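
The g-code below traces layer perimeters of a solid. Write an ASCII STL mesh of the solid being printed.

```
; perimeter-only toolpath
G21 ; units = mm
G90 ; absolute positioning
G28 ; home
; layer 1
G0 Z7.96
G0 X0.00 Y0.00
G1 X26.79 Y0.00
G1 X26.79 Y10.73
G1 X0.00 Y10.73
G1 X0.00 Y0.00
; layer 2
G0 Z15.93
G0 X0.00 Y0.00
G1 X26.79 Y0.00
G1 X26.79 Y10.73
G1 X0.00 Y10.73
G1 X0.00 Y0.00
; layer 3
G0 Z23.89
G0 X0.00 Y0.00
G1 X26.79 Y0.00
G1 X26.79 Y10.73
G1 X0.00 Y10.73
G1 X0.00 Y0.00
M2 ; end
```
solid part
  facet normal 0.0000 0.0000 -1.0000
    outer loop
      vertex 26.79 10.73 0.00
      vertex 26.79 0.00 0.00
      vertex 0.00 0.00 0.00
    endloop
  endfacet
  facet normal 0.0000 0.0000 -1.0000
    outer loop
      vertex 0.00 10.73 0.00
      vertex 26.79 10.73 0.00
      vertex 0.00 0.00 0.00
    endloop
  endfacet
  facet normal 0.0000 0.0000 1.0000
    outer loop
      vertex 0.00 0.00 23.89
      vertex 26.79 0.00 23.89
      vertex 26.79 10.73 23.89
    endloop
  endfacet
  facet normal 0.0000 0.0000 1.0000
    outer loop
      vertex 0.00 0.00 23.89
      vertex 26.79 10.73 23.89
      vertex 0.00 10.73 23.89
    endloop
  endfacet
  facet normal 0.0000 -1.0000 0.0000
    outer loop
      vertex 0.00 0.00 0.00
      vertex 26.79 0.00 0.00
      vertex 26.79 0.00 23.89
    endloop
  endfacet
  facet normal 0.0000 -1.0000 0.0000
    outer loop
      vertex 0.00 0.00 0.00
      vertex 26.79 0.00 23.89
      vertex 0.00 0.00 23.89
    endloop
  endfacet
  facet normal 0.0000 1.0000 0.0000
    outer loop
      vertex 26.79 10.73 23.89
      vertex 26.79 10.73 0.00
      vertex 0.00 10.73 0.00
    endloop
  endfacet
  facet normal 0.0000 1.0000 0.0000
    outer loop
      vertex 0.00 10.73 23.89
      vertex 26.79 10.73 23.89
      vertex 0.00 10.73 0.00
    endloop
  endfacet
  facet normal -1.0000 0.0000 0.0000
    outer loop
      vertex 0.00 10.73 23.89
      vertex 0.00 10.73 0.00
      vertex 0.00 0.00 0.00
    endloop
  endfacet
  facet normal -1.0000 0.0000 0.0000
    outer loop
      vertex 0.00 0.00 23.89
      vertex 0.00 10.73 23.89
      vertex 0.00 0.00 0.00
    endloop
  endfacet
  facet normal 1.0000 0.0000 0.0000
    outer loop
      vertex 26.79 0.00 0.00
      vertex 26.79 10.73 0.00
      vertex 26.79 10.73 23.89
    endloop
  endfacet
  facet normal 1.0000 0.0000 0.0000
    outer loop
      vertex 26.79 0.00 0.00
      vertex 26.79 10.73 23.89
      vertex 26.79 0.00 23.89
    endloop
  endfacet
endsolid part

The G0 Z moves step by Δz≈7.96 mm. Every layer's G1 loop is the same polygon, so the solid is a straight extrusion of it from z=0 to z≈23.9. Closing with flat bottom and top caps and triangulating gives 12 facets — a rectangular box, roughly 26.8 × 10.7 mm footprint and 23.9 mm tall.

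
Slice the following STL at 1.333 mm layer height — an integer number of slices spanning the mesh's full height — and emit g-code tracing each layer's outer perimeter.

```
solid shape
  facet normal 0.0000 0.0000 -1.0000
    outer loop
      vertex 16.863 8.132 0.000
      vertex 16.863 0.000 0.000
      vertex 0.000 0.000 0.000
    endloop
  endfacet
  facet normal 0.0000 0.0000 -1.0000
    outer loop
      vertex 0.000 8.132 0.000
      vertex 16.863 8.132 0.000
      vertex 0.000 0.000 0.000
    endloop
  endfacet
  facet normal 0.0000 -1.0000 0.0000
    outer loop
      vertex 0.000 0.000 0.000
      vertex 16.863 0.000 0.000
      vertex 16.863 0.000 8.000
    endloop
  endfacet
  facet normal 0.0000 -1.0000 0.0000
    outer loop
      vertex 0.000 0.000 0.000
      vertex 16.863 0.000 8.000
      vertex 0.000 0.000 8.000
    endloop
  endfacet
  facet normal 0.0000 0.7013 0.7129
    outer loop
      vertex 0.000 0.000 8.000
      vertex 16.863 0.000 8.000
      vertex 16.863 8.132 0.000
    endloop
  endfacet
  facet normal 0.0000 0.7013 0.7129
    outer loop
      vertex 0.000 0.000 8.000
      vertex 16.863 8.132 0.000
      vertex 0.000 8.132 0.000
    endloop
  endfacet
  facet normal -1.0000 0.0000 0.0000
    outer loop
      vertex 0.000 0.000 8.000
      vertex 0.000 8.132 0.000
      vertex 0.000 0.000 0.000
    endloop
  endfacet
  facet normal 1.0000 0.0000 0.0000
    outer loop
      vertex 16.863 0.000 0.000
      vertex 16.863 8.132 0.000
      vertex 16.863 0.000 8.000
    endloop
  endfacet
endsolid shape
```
; perimeter-only toolpath
G21 ; units = mm
G90 ; absolute positioning
G28 ; home
; layer 1
G0 Z1.333
G0 X0.000 Y0.000
G1 X16.863 Y0.000
G1 X16.863 Y6.777
G1 X0.000 Y6.777
G1 X0.000 Y0.000
; layer 2
G0 Z2.667
G0 X0.000 Y0.000
G1 X16.863 Y0.000
G1 X16.863 Y5.421
G1 X0.000 Y5.421
G1 X0.000 Y0.000
; layer 3
G0 Z4.000
G0 X0.000 Y0.000
G1 X16.863 Y0.000
G1 X16.863 Y4.066
G1 X0.000 Y4.066
G1 X0.000 Y0.000
; layer 4
G0 Z5.333
G0 X0.000 Y0.000
G1 X16.863 Y0.000
G1 X16.863 Y2.711
G1 X0.000 Y2.711
G1 X0.000 Y0.000
; layer 5
G0 Z6.667
G0 X0.000 Y0.000
G1 X16.863 Y0.000
G1 X16.863 Y1.355
G1 X0.000 Y1.355
G1 X0.000 Y0.000
M2 ; end

The solid is a wedge (ramp): 16.9 × 8.13 mm base, rising to 8 mm along the y=0 edge and sloping linearly to z=0 at y=8.13. Slicing at Δz = 1.333 mm — 6 equal slices spanning the solid's height, so layer i sits at z = i·h/6 — gives 5 non-empty perimeters. Each is a 4-segment closed polygon; G0 lifts to the layer z and rapids to the start vertex, then G1 traces the edges. The cross-section shrinks linearly with z (the slice at the apex is degenerate and omitted).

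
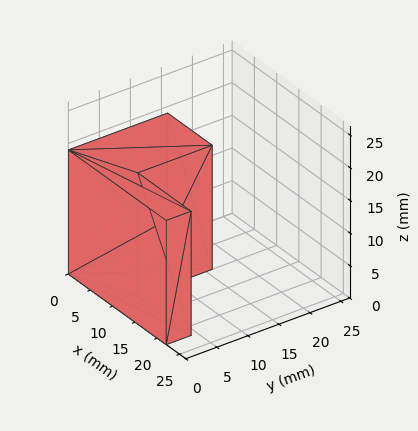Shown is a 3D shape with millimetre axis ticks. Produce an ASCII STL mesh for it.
Reading the render: the shape is an L-shaped prism: outer 22 × 16 mm, arm thicknesses ≈ 4 mm (horizontal) and 10 mm (vertical), extruded 19 mm in z (dimensions read to the nearest mm from the axis ticks). For the STL, each face is triangulated and given an outward normal.

solid part
  facet normal 0.0000 0.0000 -1.0000
    outer loop
      vertex 22.00 4.00 0.00
      vertex 22.00 0.00 0.00
      vertex 0.00 0.00 0.00
    endloop
  endfacet
  facet normal 0.0000 0.0000 -1.0000
    outer loop
      vertex 10.00 4.00 0.00
      vertex 22.00 4.00 0.00
      vertex 0.00 0.00 0.00
    endloop
  endfacet
  facet normal 0.0000 0.0000 -1.0000
    outer loop
      vertex 10.00 16.00 0.00
      vertex 10.00 4.00 0.00
      vertex 0.00 0.00 0.00
    endloop
  endfacet
  facet normal 0.0000 0.0000 -1.0000
    outer loop
      vertex 0.00 16.00 0.00
      vertex 10.00 16.00 0.00
      vertex 0.00 0.00 0.00
    endloop
  endfacet
  facet normal 0.0000 0.0000 1.0000
    outer loop
      vertex 0.00 0.00 19.00
      vertex 22.00 0.00 19.00
      vertex 22.00 4.00 19.00
    endloop
  endfacet
  facet normal 0.0000 0.0000 1.0000
    outer loop
      vertex 0.00 0.00 19.00
      vertex 22.00 4.00 19.00
      vertex 10.00 4.00 19.00
    endloop
  endfacet
  facet normal 0.0000 0.0000 1.0000
    outer loop
      vertex 0.00 0.00 19.00
      vertex 10.00 4.00 19.00
      vertex 10.00 16.00 19.00
    endloop
  endfacet
  facet normal 0.0000 0.0000 1.0000
    outer loop
      vertex 0.00 0.00 19.00
      vertex 10.00 16.00 19.00
      vertex 0.00 16.00 19.00
    endloop
  endfacet
  facet normal 0.0000 -1.0000 0.0000
    outer loop
      vertex 0.00 0.00 0.00
      vertex 22.00 0.00 0.00
      vertex 22.00 0.00 19.00
    endloop
  endfacet
  facet normal 0.0000 -1.0000 0.0000
    outer loop
      vertex 0.00 0.00 0.00
      vertex 22.00 0.00 19.00
      vertex 0.00 0.00 19.00
    endloop
  endfacet
  facet normal 1.0000 0.0000 0.0000
    outer loop
      vertex 22.00 0.00 0.00
      vertex 22.00 4.00 0.00
      vertex 22.00 4.00 19.00
    endloop
  endfacet
  facet normal 1.0000 0.0000 0.0000
    outer loop
      vertex 22.00 0.00 0.00
      vertex 22.00 4.00 19.00
      vertex 22.00 0.00 19.00
    endloop
  endfacet
  facet normal 0.0000 1.0000 0.0000
    outer loop
      vertex 22.00 4.00 0.00
      vertex 10.00 4.00 0.00
      vertex 10.00 4.00 19.00
    endloop
  endfacet
  facet normal 0.0000 1.0000 0.0000
    outer loop
      vertex 22.00 4.00 0.00
      vertex 10.00 4.00 19.00
      vertex 22.00 4.00 19.00
    endloop
  endfacet
  facet normal 1.0000 0.0000 0.0000
    outer loop
      vertex 10.00 4.00 0.00
      vertex 10.00 16.00 0.00
      vertex 10.00 16.00 19.00
    endloop
  endfacet
  facet normal 1.0000 0.0000 0.0000
    outer loop
      vertex 10.00 4.00 0.00
      vertex 10.00 16.00 19.00
      vertex 10.00 4.00 19.00
    endloop
  endfacet
  facet normal 0.0000 1.0000 0.0000
    outer loop
      vertex 10.00 16.00 0.00
      vertex 0.00 16.00 0.00
      vertex 0.00 16.00 19.00
    endloop
  endfacet
  facet normal 0.0000 1.0000 0.0000
    outer loop
      vertex 10.00 16.00 0.00
      vertex 0.00 16.00 19.00
      vertex 10.00 16.00 19.00
    endloop
  endfacet
  facet normal -1.0000 0.0000 0.0000
    outer loop
      vertex 0.00 16.00 0.00
      vertex 0.00 0.00 0.00
      vertex 0.00 0.00 19.00
    endloop
  endfacet
  facet normal -1.0000 0.0000 0.0000
    outer loop
      vertex 0.00 16.00 0.00
      vertex 0.00 0.00 19.00
      vertex 0.00 16.00 19.00
    endloop
  endfacet
endsolid part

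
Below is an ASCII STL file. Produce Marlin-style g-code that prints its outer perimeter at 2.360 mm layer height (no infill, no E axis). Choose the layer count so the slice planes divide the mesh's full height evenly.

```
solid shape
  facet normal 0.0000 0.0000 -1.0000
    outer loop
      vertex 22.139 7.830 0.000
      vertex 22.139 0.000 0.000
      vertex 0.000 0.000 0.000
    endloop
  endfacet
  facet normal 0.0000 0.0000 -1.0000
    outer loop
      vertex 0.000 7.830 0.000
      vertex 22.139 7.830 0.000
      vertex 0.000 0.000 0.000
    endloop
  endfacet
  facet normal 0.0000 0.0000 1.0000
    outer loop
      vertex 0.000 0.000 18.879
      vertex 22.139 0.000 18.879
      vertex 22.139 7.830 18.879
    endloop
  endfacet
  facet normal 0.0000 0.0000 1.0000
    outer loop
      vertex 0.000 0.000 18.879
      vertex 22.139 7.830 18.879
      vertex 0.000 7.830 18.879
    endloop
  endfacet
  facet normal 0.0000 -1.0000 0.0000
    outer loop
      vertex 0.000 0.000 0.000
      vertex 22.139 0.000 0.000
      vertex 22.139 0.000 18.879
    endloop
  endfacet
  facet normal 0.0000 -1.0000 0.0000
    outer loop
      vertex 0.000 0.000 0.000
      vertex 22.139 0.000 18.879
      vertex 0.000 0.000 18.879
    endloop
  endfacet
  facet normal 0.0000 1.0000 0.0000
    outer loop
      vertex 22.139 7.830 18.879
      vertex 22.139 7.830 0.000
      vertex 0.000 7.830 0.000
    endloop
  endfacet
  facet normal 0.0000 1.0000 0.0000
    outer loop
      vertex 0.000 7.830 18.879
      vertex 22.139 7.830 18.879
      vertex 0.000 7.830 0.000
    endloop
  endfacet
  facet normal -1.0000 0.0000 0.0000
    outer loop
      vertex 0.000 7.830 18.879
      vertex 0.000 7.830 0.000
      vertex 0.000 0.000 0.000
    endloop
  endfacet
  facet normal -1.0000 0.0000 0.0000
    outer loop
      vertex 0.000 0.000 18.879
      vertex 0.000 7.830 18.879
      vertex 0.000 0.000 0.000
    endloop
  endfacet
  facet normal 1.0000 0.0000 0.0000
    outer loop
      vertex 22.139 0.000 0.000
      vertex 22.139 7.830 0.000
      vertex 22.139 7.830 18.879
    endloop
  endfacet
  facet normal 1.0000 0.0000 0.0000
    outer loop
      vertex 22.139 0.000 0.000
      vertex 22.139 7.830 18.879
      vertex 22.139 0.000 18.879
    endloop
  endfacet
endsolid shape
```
; perimeter-only toolpath
G21 ; units = mm
G90 ; absolute positioning
G28 ; home
; layer 1
G0 Z2.360
G0 X0.000 Y0.000
G1 X22.139 Y0.000
G1 X22.139 Y7.830
G1 X0.000 Y7.830
G1 X0.000 Y0.000
; layer 2
G0 Z4.720
G0 X0.000 Y0.000
G1 X22.139 Y0.000
G1 X22.139 Y7.830
G1 X0.000 Y7.830
G1 X0.000 Y0.000
; layer 3
G0 Z7.080
G0 X0.000 Y0.000
G1 X22.139 Y0.000
G1 X22.139 Y7.830
G1 X0.000 Y7.830
G1 X0.000 Y0.000
; layer 4
G0 Z9.440
G0 X0.000 Y0.000
G1 X22.139 Y0.000
G1 X22.139 Y7.830
G1 X0.000 Y7.830
G1 X0.000 Y0.000
; layer 5
G0 Z11.799
G0 X0.000 Y0.000
G1 X22.139 Y0.000
G1 X22.139 Y7.830
G1 X0.000 Y7.830
G1 X0.000 Y0.000
; layer 6
G0 Z14.159
G0 X0.000 Y0.000
G1 X22.139 Y0.000
G1 X22.139 Y7.830
G1 X0.000 Y7.830
G1 X0.000 Y0.000
; layer 7
G0 Z16.519
G0 X0.000 Y0.000
G1 X22.139 Y0.000
G1 X22.139 Y7.830
G1 X0.000 Y7.830
G1 X0.000 Y0.000
; layer 8
G0 Z18.879
G0 X0.000 Y0.000
G1 X22.139 Y0.000
G1 X22.139 Y7.830
G1 X0.000 Y7.830
G1 X0.000 Y0.000
M2 ; end

The solid is a rectangular box, roughly 22.1 × 7.83 mm footprint and 18.9 mm tall. Slicing at Δz = 2.360 mm — 8 equal slices spanning the solid's height, so layer i sits at z = i·h/8 — gives 8 non-empty perimeters. Each is a 4-segment closed polygon; G0 lifts to the layer z and rapids to the start vertex, then G1 traces the edges.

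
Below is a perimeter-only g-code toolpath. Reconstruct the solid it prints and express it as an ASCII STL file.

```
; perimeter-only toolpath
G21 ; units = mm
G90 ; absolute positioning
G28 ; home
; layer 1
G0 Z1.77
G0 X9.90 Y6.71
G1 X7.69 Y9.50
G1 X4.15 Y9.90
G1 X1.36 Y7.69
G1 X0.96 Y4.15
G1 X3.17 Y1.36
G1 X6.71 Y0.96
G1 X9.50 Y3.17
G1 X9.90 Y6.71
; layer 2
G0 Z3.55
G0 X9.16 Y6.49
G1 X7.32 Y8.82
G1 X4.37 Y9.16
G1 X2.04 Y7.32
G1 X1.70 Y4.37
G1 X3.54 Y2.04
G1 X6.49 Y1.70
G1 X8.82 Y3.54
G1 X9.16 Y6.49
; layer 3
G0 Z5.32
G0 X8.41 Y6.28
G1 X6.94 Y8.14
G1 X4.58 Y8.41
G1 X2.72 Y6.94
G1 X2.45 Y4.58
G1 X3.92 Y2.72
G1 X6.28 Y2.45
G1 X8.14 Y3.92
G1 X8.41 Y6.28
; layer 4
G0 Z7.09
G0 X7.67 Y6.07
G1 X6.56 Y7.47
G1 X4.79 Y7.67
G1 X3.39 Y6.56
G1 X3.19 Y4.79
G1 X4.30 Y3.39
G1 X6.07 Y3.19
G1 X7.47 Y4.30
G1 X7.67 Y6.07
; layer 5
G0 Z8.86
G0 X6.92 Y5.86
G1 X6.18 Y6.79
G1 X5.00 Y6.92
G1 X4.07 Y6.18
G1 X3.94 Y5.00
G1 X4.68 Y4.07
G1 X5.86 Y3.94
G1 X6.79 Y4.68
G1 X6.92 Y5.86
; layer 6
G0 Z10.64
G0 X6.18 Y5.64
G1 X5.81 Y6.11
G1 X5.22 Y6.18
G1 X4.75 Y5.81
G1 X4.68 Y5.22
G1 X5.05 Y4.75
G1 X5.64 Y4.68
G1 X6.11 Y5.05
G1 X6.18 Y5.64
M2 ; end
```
solid part
  facet normal 0.0000 0.0000 -1.0000
    outer loop
      vertex 3.94 10.65 0.00
      vertex 8.07 10.18 0.00
      vertex 10.65 6.92 0.00
    endloop
  endfacet
  facet normal 0.0000 0.0000 -1.0000
    outer loop
      vertex 0.68 8.07 0.00
      vertex 3.94 10.65 0.00
      vertex 10.65 6.92 0.00
    endloop
  endfacet
  facet normal 0.0000 0.0000 -1.0000
    outer loop
      vertex 0.21 3.94 0.00
      vertex 0.68 8.07 0.00
      vertex 10.65 6.92 0.00
    endloop
  endfacet
  facet normal 0.0000 0.0000 -1.0000
    outer loop
      vertex 2.79 0.68 0.00
      vertex 0.21 3.94 0.00
      vertex 10.65 6.92 0.00
    endloop
  endfacet
  facet normal 0.0000 0.0000 -1.0000
    outer loop
      vertex 6.92 0.21 0.00
      vertex 2.79 0.68 0.00
      vertex 10.65 6.92 0.00
    endloop
  endfacet
  facet normal 0.0000 0.0000 -1.0000
    outer loop
      vertex 10.18 2.79 0.00
      vertex 6.92 0.21 0.00
      vertex 10.65 6.92 0.00
    endloop
  endfacet
  facet normal 0.7270 0.5753 0.3749
    outer loop
      vertex 10.65 6.92 0.00
      vertex 8.07 10.18 0.00
      vertex 5.43 5.43 12.41
    endloop
  endfacet
  facet normal 0.1048 0.9211 0.3749
    outer loop
      vertex 8.07 10.18 0.00
      vertex 3.94 10.65 0.00
      vertex 5.43 5.43 12.41
    endloop
  endfacet
  facet normal -0.5753 0.7270 0.3749
    outer loop
      vertex 3.94 10.65 0.00
      vertex 0.68 8.07 0.00
      vertex 5.43 5.43 12.41
    endloop
  endfacet
  facet normal -0.9211 0.1048 0.3749
    outer loop
      vertex 0.68 8.07 0.00
      vertex 0.21 3.94 0.00
      vertex 5.43 5.43 12.41
    endloop
  endfacet
  facet normal -0.7270 -0.5753 0.3749
    outer loop
      vertex 0.21 3.94 0.00
      vertex 2.79 0.68 0.00
      vertex 5.43 5.43 12.41
    endloop
  endfacet
  facet normal -0.1048 -0.9211 0.3749
    outer loop
      vertex 2.79 0.68 0.00
      vertex 6.92 0.21 0.00
      vertex 5.43 5.43 12.41
    endloop
  endfacet
  facet normal 0.5753 -0.7270 0.3749
    outer loop
      vertex 6.92 0.21 0.00
      vertex 10.18 2.79 0.00
      vertex 5.43 5.43 12.41
    endloop
  endfacet
  facet normal 0.9211 -0.1048 0.3749
    outer loop
      vertex 10.18 2.79 0.00
      vertex 10.65 6.92 0.00
      vertex 5.43 5.43 12.41
    endloop
  endfacet
endsolid part

The G0 Z moves step by Δz≈1.77 mm. The G1 loops shrink linearly with z, so the solid tapers from its base footprint up to z≈12.4. Closing with a flat bottom cap and the tapered top and triangulating gives 14 facets — a regular 8-sided pyramid, base circumscribed radius ≈ 5.43 mm, apex at z ≈ 12.4 mm.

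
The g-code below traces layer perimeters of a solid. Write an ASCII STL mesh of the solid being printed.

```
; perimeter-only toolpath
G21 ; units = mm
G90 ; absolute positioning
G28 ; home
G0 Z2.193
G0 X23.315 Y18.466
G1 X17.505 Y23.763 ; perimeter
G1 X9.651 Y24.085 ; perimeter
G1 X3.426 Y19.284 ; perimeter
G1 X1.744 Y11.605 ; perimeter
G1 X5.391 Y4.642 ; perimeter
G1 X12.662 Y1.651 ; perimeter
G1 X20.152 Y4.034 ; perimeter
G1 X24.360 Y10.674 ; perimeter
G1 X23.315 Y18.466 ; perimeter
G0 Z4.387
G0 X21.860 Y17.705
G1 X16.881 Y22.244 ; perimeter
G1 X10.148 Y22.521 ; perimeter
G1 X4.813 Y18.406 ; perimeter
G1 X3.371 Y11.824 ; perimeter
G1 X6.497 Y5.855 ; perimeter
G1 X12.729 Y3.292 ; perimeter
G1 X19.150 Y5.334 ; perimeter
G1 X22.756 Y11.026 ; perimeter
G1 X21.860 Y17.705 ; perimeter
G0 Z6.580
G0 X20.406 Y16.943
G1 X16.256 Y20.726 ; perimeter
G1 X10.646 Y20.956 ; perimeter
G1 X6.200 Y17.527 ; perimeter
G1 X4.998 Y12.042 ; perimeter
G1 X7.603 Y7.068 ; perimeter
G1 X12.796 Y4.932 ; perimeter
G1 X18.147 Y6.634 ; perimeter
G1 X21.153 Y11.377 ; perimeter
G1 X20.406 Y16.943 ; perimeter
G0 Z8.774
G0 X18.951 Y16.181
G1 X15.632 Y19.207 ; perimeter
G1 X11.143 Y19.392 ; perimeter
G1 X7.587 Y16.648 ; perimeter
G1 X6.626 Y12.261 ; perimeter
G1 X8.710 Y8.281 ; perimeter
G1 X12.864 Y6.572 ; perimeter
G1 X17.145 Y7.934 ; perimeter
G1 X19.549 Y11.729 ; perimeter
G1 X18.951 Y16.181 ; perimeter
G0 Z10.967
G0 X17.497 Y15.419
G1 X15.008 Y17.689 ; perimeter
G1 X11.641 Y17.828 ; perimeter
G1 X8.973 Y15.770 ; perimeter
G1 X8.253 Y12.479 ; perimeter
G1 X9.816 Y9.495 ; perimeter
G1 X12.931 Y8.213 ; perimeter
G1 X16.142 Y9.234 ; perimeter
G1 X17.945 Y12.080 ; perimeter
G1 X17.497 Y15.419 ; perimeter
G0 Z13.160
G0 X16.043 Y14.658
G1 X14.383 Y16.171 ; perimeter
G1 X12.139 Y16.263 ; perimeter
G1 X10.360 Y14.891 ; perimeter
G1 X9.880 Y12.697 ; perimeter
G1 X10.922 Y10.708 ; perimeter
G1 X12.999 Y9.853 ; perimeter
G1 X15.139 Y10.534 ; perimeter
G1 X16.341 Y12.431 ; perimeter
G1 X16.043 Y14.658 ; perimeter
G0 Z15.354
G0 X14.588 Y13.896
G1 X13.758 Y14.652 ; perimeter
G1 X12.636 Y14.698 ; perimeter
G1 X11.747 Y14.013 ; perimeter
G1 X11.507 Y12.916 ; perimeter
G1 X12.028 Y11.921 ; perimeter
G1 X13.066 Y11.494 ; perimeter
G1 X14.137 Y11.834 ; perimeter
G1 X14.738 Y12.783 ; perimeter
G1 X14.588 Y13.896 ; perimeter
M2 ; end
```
solid part
  facet normal 0.0000 0.0000 -1.0000
    outer loop
      vertex 9.153 25.650 0.000
      vertex 18.130 25.281 0.000
      vertex 24.769 19.228 0.000
    endloop
  endfacet
  facet normal 0.0000 0.0000 -1.0000
    outer loop
      vertex 2.039 20.163 0.000
      vertex 9.153 25.650 0.000
      vertex 24.769 19.228 0.000
    endloop
  endfacet
  facet normal 0.0000 0.0000 -1.0000
    outer loop
      vertex 0.117 11.387 0.000
      vertex 2.039 20.163 0.000
      vertex 24.769 19.228 0.000
    endloop
  endfacet
  facet normal 0.0000 0.0000 -1.0000
    outer loop
      vertex 4.285 3.429 0.000
      vertex 0.117 11.387 0.000
      vertex 24.769 19.228 0.000
    endloop
  endfacet
  facet normal 0.0000 0.0000 -1.0000
    outer loop
      vertex 12.594 0.011 0.000
      vertex 4.285 3.429 0.000
      vertex 24.769 19.228 0.000
    endloop
  endfacet
  facet normal 0.0000 0.0000 -1.0000
    outer loop
      vertex 21.155 2.734 0.000
      vertex 12.594 0.011 0.000
      vertex 24.769 19.228 0.000
    endloop
  endfacet
  facet normal 0.0000 0.0000 -1.0000
    outer loop
      vertex 25.964 10.323 0.000
      vertex 21.155 2.734 0.000
      vertex 24.769 19.228 0.000
    endloop
  endfacet
  facet normal 0.5511 0.6044 0.5753
    outer loop
      vertex 24.769 19.228 0.000
      vertex 18.130 25.281 0.000
      vertex 13.134 13.134 17.547
    endloop
  endfacet
  facet normal 0.0336 0.8172 0.5753
    outer loop
      vertex 18.130 25.281 0.000
      vertex 9.153 25.650 0.000
      vertex 13.134 13.134 17.547
    endloop
  endfacet
  facet normal -0.4995 0.6477 0.5753
    outer loop
      vertex 9.153 25.650 0.000
      vertex 2.039 20.163 0.000
      vertex 13.134 13.134 17.547
    endloop
  endfacet
  facet normal -0.7990 0.1750 0.5753
    outer loop
      vertex 2.039 20.163 0.000
      vertex 0.117 11.387 0.000
      vertex 13.134 13.134 17.547
    endloop
  endfacet
  facet normal -0.7246 -0.3795 0.5753
    outer loop
      vertex 0.117 11.387 0.000
      vertex 4.285 3.429 0.000
      vertex 13.134 13.134 17.547
    endloop
  endfacet
  facet normal -0.3112 -0.7564 0.5753
    outer loop
      vertex 4.285 3.429 0.000
      vertex 12.594 0.011 0.000
      vertex 13.134 13.134 17.547
    endloop
  endfacet
  facet normal 0.2479 -0.7795 0.5753
    outer loop
      vertex 12.594 0.011 0.000
      vertex 21.155 2.734 0.000
      vertex 13.134 13.134 17.547
    endloop
  endfacet
  facet normal 0.6909 -0.4378 0.5753
    outer loop
      vertex 21.155 2.734 0.000
      vertex 25.964 10.323 0.000
      vertex 13.134 13.134 17.547
    endloop
  endfacet
  facet normal 0.8107 0.1088 0.5753
    outer loop
      vertex 25.964 10.323 0.000
      vertex 24.769 19.228 0.000
      vertex 13.134 13.134 17.547
    endloop
  endfacet
endsolid part

The G0 Z moves step by Δz≈2.193 mm. The G1 loops shrink linearly with z, so the solid tapers from its base footprint up to z≈17.5. Closing with a flat bottom cap and the tapered top and triangulating gives 16 facets — a regular 9-sided pyramid, base circumscribed radius ≈ 13.1 mm, apex at z ≈ 17.5 mm.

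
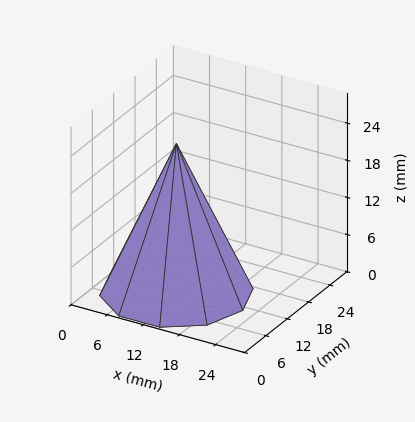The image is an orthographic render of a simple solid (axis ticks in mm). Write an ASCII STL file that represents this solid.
Reading the render: the shape is a regular 10-sided pyramid, base circumscribed radius ≈ 11 mm, apex at z ≈ 24 mm (dimensions read to the nearest mm from the axis ticks). For the STL, each face is triangulated and given an outward normal.

solid part
  facet normal 0.0000 0.0000 -1.0000
    outer loop
      vertex 14.40 21.46 0.00
      vertex 19.90 17.47 0.00
      vertex 22.00 11.00 0.00
    endloop
  endfacet
  facet normal 0.0000 0.0000 -1.0000
    outer loop
      vertex 7.60 21.46 0.00
      vertex 14.40 21.46 0.00
      vertex 22.00 11.00 0.00
    endloop
  endfacet
  facet normal 0.0000 0.0000 -1.0000
    outer loop
      vertex 2.10 17.47 0.00
      vertex 7.60 21.46 0.00
      vertex 22.00 11.00 0.00
    endloop
  endfacet
  facet normal 0.0000 0.0000 -1.0000
    outer loop
      vertex 0.00 11.00 0.00
      vertex 2.10 17.47 0.00
      vertex 22.00 11.00 0.00
    endloop
  endfacet
  facet normal 0.0000 0.0000 -1.0000
    outer loop
      vertex 2.10 4.53 0.00
      vertex 0.00 11.00 0.00
      vertex 22.00 11.00 0.00
    endloop
  endfacet
  facet normal 0.0000 0.0000 -1.0000
    outer loop
      vertex 7.60 0.54 0.00
      vertex 2.10 4.53 0.00
      vertex 22.00 11.00 0.00
    endloop
  endfacet
  facet normal 0.0000 0.0000 -1.0000
    outer loop
      vertex 14.40 0.54 0.00
      vertex 7.60 0.54 0.00
      vertex 22.00 11.00 0.00
    endloop
  endfacet
  facet normal 0.0000 0.0000 -1.0000
    outer loop
      vertex 19.90 4.53 0.00
      vertex 14.40 0.54 0.00
      vertex 22.00 11.00 0.00
    endloop
  endfacet
  facet normal 0.8719 0.2830 0.3996
    outer loop
      vertex 22.00 11.00 0.00
      vertex 19.90 17.47 0.00
      vertex 11.00 11.00 24.00
    endloop
  endfacet
  facet normal 0.5383 0.7420 0.3996
    outer loop
      vertex 19.90 17.47 0.00
      vertex 14.40 21.46 0.00
      vertex 11.00 11.00 24.00
    endloop
  endfacet
  facet normal 0.0000 0.9167 0.3995
    outer loop
      vertex 14.40 21.46 0.00
      vertex 7.60 21.46 0.00
      vertex 11.00 11.00 24.00
    endloop
  endfacet
  facet normal -0.5383 0.7420 0.3996
    outer loop
      vertex 7.60 21.46 0.00
      vertex 2.10 17.47 0.00
      vertex 11.00 11.00 24.00
    endloop
  endfacet
  facet normal -0.8719 0.2830 0.3996
    outer loop
      vertex 2.10 17.47 0.00
      vertex 0.00 11.00 0.00
      vertex 11.00 11.00 24.00
    endloop
  endfacet
  facet normal -0.8719 -0.2830 0.3996
    outer loop
      vertex 0.00 11.00 0.00
      vertex 2.10 4.53 0.00
      vertex 11.00 11.00 24.00
    endloop
  endfacet
  facet normal -0.5383 -0.7420 0.3996
    outer loop
      vertex 2.10 4.53 0.00
      vertex 7.60 0.54 0.00
      vertex 11.00 11.00 24.00
    endloop
  endfacet
  facet normal 0.0000 -0.9167 0.3995
    outer loop
      vertex 7.60 0.54 0.00
      vertex 14.40 0.54 0.00
      vertex 11.00 11.00 24.00
    endloop
  endfacet
  facet normal 0.5383 -0.7420 0.3996
    outer loop
      vertex 14.40 0.54 0.00
      vertex 19.90 4.53 0.00
      vertex 11.00 11.00 24.00
    endloop
  endfacet
  facet normal 0.8719 -0.2830 0.3996
    outer loop
      vertex 19.90 4.53 0.00
      vertex 22.00 11.00 0.00
      vertex 11.00 11.00 24.00
    endloop
  endfacet
endsolid part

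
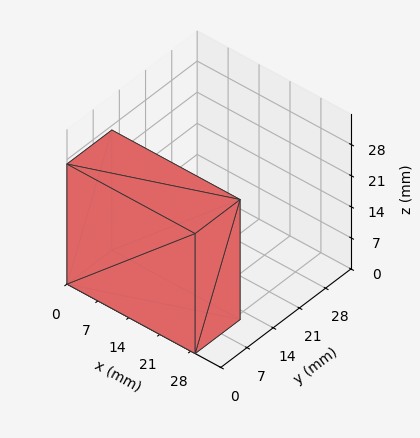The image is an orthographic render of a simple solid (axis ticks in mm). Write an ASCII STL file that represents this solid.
Reading the render: the shape is a rectangular box, roughly 29 × 12 mm footprint and 27 mm tall (dimensions read to the nearest mm from the axis ticks). For the STL, each face is triangulated and given an outward normal.

solid part
  facet normal 0.0000 0.0000 -1.0000
    outer loop
      vertex 29.0 12.0 0.0
      vertex 29.0 0.0 0.0
      vertex 0.0 0.0 0.0
    endloop
  endfacet
  facet normal 0.0000 0.0000 -1.0000
    outer loop
      vertex 0.0 12.0 0.0
      vertex 29.0 12.0 0.0
      vertex 0.0 0.0 0.0
    endloop
  endfacet
  facet normal 0.0000 0.0000 1.0000
    outer loop
      vertex 0.0 0.0 27.0
      vertex 29.0 0.0 27.0
      vertex 29.0 12.0 27.0
    endloop
  endfacet
  facet normal 0.0000 0.0000 1.0000
    outer loop
      vertex 0.0 0.0 27.0
      vertex 29.0 12.0 27.0
      vertex 0.0 12.0 27.0
    endloop
  endfacet
  facet normal 0.0000 -1.0000 0.0000
    outer loop
      vertex 0.0 0.0 0.0
      vertex 29.0 0.0 0.0
      vertex 29.0 0.0 27.0
    endloop
  endfacet
  facet normal 0.0000 -1.0000 0.0000
    outer loop
      vertex 0.0 0.0 0.0
      vertex 29.0 0.0 27.0
      vertex 0.0 0.0 27.0
    endloop
  endfacet
  facet normal 0.0000 1.0000 0.0000
    outer loop
      vertex 29.0 12.0 27.0
      vertex 29.0 12.0 0.0
      vertex 0.0 12.0 0.0
    endloop
  endfacet
  facet normal 0.0000 1.0000 0.0000
    outer loop
      vertex 0.0 12.0 27.0
      vertex 29.0 12.0 27.0
      vertex 0.0 12.0 0.0
    endloop
  endfacet
  facet normal -1.0000 0.0000 0.0000
    outer loop
      vertex 0.0 12.0 27.0
      vertex 0.0 12.0 0.0
      vertex 0.0 0.0 0.0
    endloop
  endfacet
  facet normal -1.0000 0.0000 0.0000
    outer loop
      vertex 0.0 0.0 27.0
      vertex 0.0 12.0 27.0
      vertex 0.0 0.0 0.0
    endloop
  endfacet
  facet normal 1.0000 0.0000 0.0000
    outer loop
      vertex 29.0 0.0 0.0
      vertex 29.0 12.0 0.0
      vertex 29.0 12.0 27.0
    endloop
  endfacet
  facet normal 1.0000 0.0000 0.0000
    outer loop
      vertex 29.0 0.0 0.0
      vertex 29.0 12.0 27.0
      vertex 29.0 0.0 27.0
    endloop
  endfacet
endsolid part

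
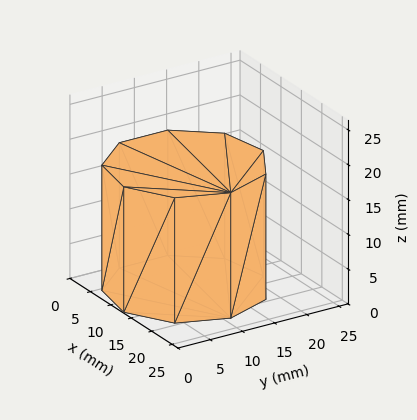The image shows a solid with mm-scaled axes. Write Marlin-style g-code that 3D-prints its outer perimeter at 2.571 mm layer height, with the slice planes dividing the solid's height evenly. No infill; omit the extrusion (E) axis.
Reading the render: the shape is a regular 9-sided prism (a cylinder approximated with 9 flat sides), circumscribed radius ≈ 11 mm, height ≈ 18 mm (dimensions read to the nearest mm from the axis ticks). For the g-code, the solid's height is divided into equal slices at the stated Δz and each level perimeter traced with G1 moves after a G0 lift.

; perimeter-only toolpath
G21 ; units = mm
G90 ; absolute positioning
G28 ; home
; layer 1
G0 Z2.571
G0 X22.000 Y11.000
G1 X19.426 Y18.071
G1 X12.910 Y21.833
G1 X5.500 Y20.526
G1 X0.663 Y14.762
G1 X0.663 Y7.238
G1 X5.500 Y1.474
G1 X12.910 Y0.167
G1 X19.426 Y3.929
G1 X22.000 Y11.000
; layer 2
G0 Z5.143
G0 X22.000 Y11.000
G1 X19.426 Y18.071
G1 X12.910 Y21.833
G1 X5.500 Y20.526
G1 X0.663 Y14.762
G1 X0.663 Y7.238
G1 X5.500 Y1.474
G1 X12.910 Y0.167
G1 X19.426 Y3.929
G1 X22.000 Y11.000
; layer 3
G0 Z7.714
G0 X22.000 Y11.000
G1 X19.426 Y18.071
G1 X12.910 Y21.833
G1 X5.500 Y20.526
G1 X0.663 Y14.762
G1 X0.663 Y7.238
G1 X5.500 Y1.474
G1 X12.910 Y0.167
G1 X19.426 Y3.929
G1 X22.000 Y11.000
; layer 4
G0 Z10.286
G0 X22.000 Y11.000
G1 X19.426 Y18.071
G1 X12.910 Y21.833
G1 X5.500 Y20.526
G1 X0.663 Y14.762
G1 X0.663 Y7.238
G1 X5.500 Y1.474
G1 X12.910 Y0.167
G1 X19.426 Y3.929
G1 X22.000 Y11.000
; layer 5
G0 Z12.857
G0 X22.000 Y11.000
G1 X19.426 Y18.071
G1 X12.910 Y21.833
G1 X5.500 Y20.526
G1 X0.663 Y14.762
G1 X0.663 Y7.238
G1 X5.500 Y1.474
G1 X12.910 Y0.167
G1 X19.426 Y3.929
G1 X22.000 Y11.000
; layer 6
G0 Z15.429
G0 X22.000 Y11.000
G1 X19.426 Y18.071
G1 X12.910 Y21.833
G1 X5.500 Y20.526
G1 X0.663 Y14.762
G1 X0.663 Y7.238
G1 X5.500 Y1.474
G1 X12.910 Y0.167
G1 X19.426 Y3.929
G1 X22.000 Y11.000
; layer 7
G0 Z18.000
G0 X22.000 Y11.000
G1 X19.426 Y18.071
G1 X12.910 Y21.833
G1 X5.500 Y20.526
G1 X0.663 Y14.762
G1 X0.663 Y7.238
G1 X5.500 Y1.474
G1 X12.910 Y0.167
G1 X19.426 Y3.929
G1 X22.000 Y11.000
M2 ; end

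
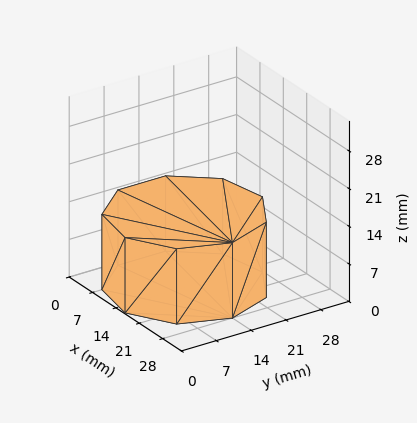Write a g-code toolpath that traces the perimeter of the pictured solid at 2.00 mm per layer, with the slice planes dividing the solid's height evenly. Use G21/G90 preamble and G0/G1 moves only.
Reading the render: the shape is a regular 9-sided prism (a cylinder approximated with 9 flat sides), circumscribed radius ≈ 14 mm, height ≈ 14 mm (dimensions read to the nearest mm from the axis ticks). For the g-code, the solid's height is divided into equal slices at the stated Δz and each level perimeter traced with G1 moves after a G0 lift.

; perimeter-only toolpath
G21 ; units = mm
G90 ; absolute positioning
G28 ; home
; layer 1
G0 Z2.00
G0 X28.00 Y14.00
G1 X24.72 Y23.00
G1 X16.43 Y27.79
G1 X7.00 Y26.12
G1 X0.84 Y18.79
G1 X0.84 Y9.21
G1 X7.00 Y1.88
G1 X16.43 Y0.21
G1 X24.72 Y5.00
G1 X28.00 Y14.00
; layer 2
G0 Z4.00
G0 X28.00 Y14.00
G1 X24.72 Y23.00
G1 X16.43 Y27.79
G1 X7.00 Y26.12
G1 X0.84 Y18.79
G1 X0.84 Y9.21
G1 X7.00 Y1.88
G1 X16.43 Y0.21
G1 X24.72 Y5.00
G1 X28.00 Y14.00
; layer 3
G0 Z6.00
G0 X28.00 Y14.00
G1 X24.72 Y23.00
G1 X16.43 Y27.79
G1 X7.00 Y26.12
G1 X0.84 Y18.79
G1 X0.84 Y9.21
G1 X7.00 Y1.88
G1 X16.43 Y0.21
G1 X24.72 Y5.00
G1 X28.00 Y14.00
; layer 4
G0 Z8.00
G0 X28.00 Y14.00
G1 X24.72 Y23.00
G1 X16.43 Y27.79
G1 X7.00 Y26.12
G1 X0.84 Y18.79
G1 X0.84 Y9.21
G1 X7.00 Y1.88
G1 X16.43 Y0.21
G1 X24.72 Y5.00
G1 X28.00 Y14.00
; layer 5
G0 Z10.00
G0 X28.00 Y14.00
G1 X24.72 Y23.00
G1 X16.43 Y27.79
G1 X7.00 Y26.12
G1 X0.84 Y18.79
G1 X0.84 Y9.21
G1 X7.00 Y1.88
G1 X16.43 Y0.21
G1 X24.72 Y5.00
G1 X28.00 Y14.00
; layer 6
G0 Z12.00
G0 X28.00 Y14.00
G1 X24.72 Y23.00
G1 X16.43 Y27.79
G1 X7.00 Y26.12
G1 X0.84 Y18.79
G1 X0.84 Y9.21
G1 X7.00 Y1.88
G1 X16.43 Y0.21
G1 X24.72 Y5.00
G1 X28.00 Y14.00
; layer 7
G0 Z14.00
G0 X28.00 Y14.00
G1 X24.72 Y23.00
G1 X16.43 Y27.79
G1 X7.00 Y26.12
G1 X0.84 Y18.79
G1 X0.84 Y9.21
G1 X7.00 Y1.88
G1 X16.43 Y0.21
G1 X24.72 Y5.00
G1 X28.00 Y14.00
M2 ; end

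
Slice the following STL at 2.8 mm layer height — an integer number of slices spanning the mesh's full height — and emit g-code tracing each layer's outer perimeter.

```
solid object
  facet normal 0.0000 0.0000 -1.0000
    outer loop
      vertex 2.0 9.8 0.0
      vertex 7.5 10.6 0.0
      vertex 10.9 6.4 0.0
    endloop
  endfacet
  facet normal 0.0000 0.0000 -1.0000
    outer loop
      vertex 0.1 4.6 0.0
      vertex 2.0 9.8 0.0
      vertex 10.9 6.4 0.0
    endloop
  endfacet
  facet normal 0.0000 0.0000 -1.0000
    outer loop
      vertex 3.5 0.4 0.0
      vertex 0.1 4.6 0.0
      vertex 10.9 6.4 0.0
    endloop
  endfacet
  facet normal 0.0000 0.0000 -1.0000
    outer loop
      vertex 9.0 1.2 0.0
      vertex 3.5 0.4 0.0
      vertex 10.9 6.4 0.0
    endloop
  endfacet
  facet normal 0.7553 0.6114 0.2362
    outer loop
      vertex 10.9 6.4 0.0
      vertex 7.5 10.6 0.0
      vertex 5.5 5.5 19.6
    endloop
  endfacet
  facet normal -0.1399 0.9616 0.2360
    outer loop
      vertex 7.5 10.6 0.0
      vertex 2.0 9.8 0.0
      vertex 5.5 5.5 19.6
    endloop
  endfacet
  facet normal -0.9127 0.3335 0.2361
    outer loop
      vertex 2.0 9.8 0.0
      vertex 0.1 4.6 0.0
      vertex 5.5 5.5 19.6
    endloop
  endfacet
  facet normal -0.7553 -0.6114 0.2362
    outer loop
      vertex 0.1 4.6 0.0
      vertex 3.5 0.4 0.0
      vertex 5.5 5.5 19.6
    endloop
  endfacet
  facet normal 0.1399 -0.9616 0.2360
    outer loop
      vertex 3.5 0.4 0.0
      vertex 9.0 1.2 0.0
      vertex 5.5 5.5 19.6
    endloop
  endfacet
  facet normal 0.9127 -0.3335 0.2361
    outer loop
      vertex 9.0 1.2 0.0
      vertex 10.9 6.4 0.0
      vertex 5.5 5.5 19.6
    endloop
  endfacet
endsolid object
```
; perimeter-only toolpath
G21 ; units = mm
G90 ; absolute positioning
G28 ; home
; layer 1
G0 Z2.8
G0 X10.1 Y6.3
G1 X7.2 Y9.9
G1 X2.5 Y9.2
G1 X0.9 Y4.7
G1 X3.8 Y1.1
G1 X8.5 Y1.8
G1 X10.1 Y6.3
; layer 2
G0 Z5.6
G0 X9.4 Y6.1
G1 X6.9 Y9.1
G1 X3.0 Y8.6
G1 X1.6 Y4.9
G1 X4.1 Y1.9
G1 X8.0 Y2.4
G1 X9.4 Y6.1
; layer 3
G0 Z8.4
G0 X8.6 Y6.0
G1 X6.6 Y8.4
G1 X3.5 Y8.0
G1 X2.4 Y5.0
G1 X4.4 Y2.6
G1 X7.5 Y3.0
G1 X8.6 Y6.0
; layer 4
G0 Z11.2
G0 X7.8 Y5.9
G1 X6.4 Y7.7
G1 X4.0 Y7.3
G1 X3.2 Y5.1
G1 X4.6 Y3.3
G1 X7.0 Y3.7
G1 X7.8 Y5.9
; layer 5
G0 Z14.0
G0 X7.0 Y5.8
G1 X6.1 Y7.0
G1 X4.5 Y6.7
G1 X4.0 Y5.2
G1 X4.9 Y4.0
G1 X6.5 Y4.3
G1 X7.0 Y5.8
; layer 6
G0 Z16.8
G0 X6.3 Y5.6
G1 X5.8 Y6.2
G1 X5.0 Y6.1
G1 X4.7 Y5.4
G1 X5.2 Y4.8
G1 X6.0 Y4.9
G1 X6.3 Y5.6
M2 ; end

The solid is a regular 6-sided pyramid, base circumscribed radius ≈ 5.5 mm, apex at z ≈ 19.6 mm. Slicing at Δz = 2.8 mm — 7 equal slices spanning the solid's height, so layer i sits at z = i·h/7 — gives 6 non-empty perimeters. Each is a 6-segment closed polygon; G0 lifts to the layer z and rapids to the start vertex, then G1 traces the edges. The cross-section shrinks linearly with z (the slice at the apex is degenerate and omitted).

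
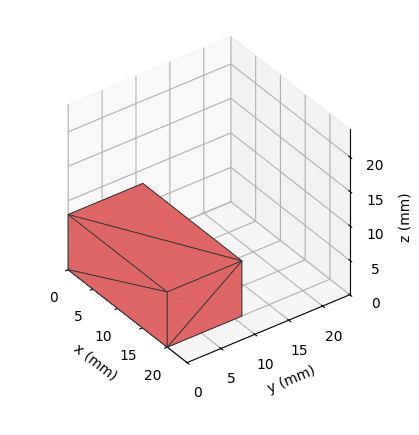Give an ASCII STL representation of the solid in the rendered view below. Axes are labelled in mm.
Reading the render: the shape is a rectangular box, roughly 20 × 11 mm footprint and 8 mm tall (dimensions read to the nearest mm from the axis ticks). For the STL, each face is triangulated and given an outward normal.

solid part
  facet normal 0.0000 0.0000 -1.0000
    outer loop
      vertex 20.00 11.00 0.00
      vertex 20.00 0.00 0.00
      vertex 0.00 0.00 0.00
    endloop
  endfacet
  facet normal 0.0000 0.0000 -1.0000
    outer loop
      vertex 0.00 11.00 0.00
      vertex 20.00 11.00 0.00
      vertex 0.00 0.00 0.00
    endloop
  endfacet
  facet normal 0.0000 0.0000 1.0000
    outer loop
      vertex 0.00 0.00 8.00
      vertex 20.00 0.00 8.00
      vertex 20.00 11.00 8.00
    endloop
  endfacet
  facet normal 0.0000 0.0000 1.0000
    outer loop
      vertex 0.00 0.00 8.00
      vertex 20.00 11.00 8.00
      vertex 0.00 11.00 8.00
    endloop
  endfacet
  facet normal 0.0000 -1.0000 0.0000
    outer loop
      vertex 0.00 0.00 0.00
      vertex 20.00 0.00 0.00
      vertex 20.00 0.00 8.00
    endloop
  endfacet
  facet normal 0.0000 -1.0000 0.0000
    outer loop
      vertex 0.00 0.00 0.00
      vertex 20.00 0.00 8.00
      vertex 0.00 0.00 8.00
    endloop
  endfacet
  facet normal 0.0000 1.0000 0.0000
    outer loop
      vertex 20.00 11.00 8.00
      vertex 20.00 11.00 0.00
      vertex 0.00 11.00 0.00
    endloop
  endfacet
  facet normal 0.0000 1.0000 0.0000
    outer loop
      vertex 0.00 11.00 8.00
      vertex 20.00 11.00 8.00
      vertex 0.00 11.00 0.00
    endloop
  endfacet
  facet normal -1.0000 0.0000 0.0000
    outer loop
      vertex 0.00 11.00 8.00
      vertex 0.00 11.00 0.00
      vertex 0.00 0.00 0.00
    endloop
  endfacet
  facet normal -1.0000 0.0000 0.0000
    outer loop
      vertex 0.00 0.00 8.00
      vertex 0.00 11.00 8.00
      vertex 0.00 0.00 0.00
    endloop
  endfacet
  facet normal 1.0000 0.0000 0.0000
    outer loop
      vertex 20.00 0.00 0.00
      vertex 20.00 11.00 0.00
      vertex 20.00 11.00 8.00
    endloop
  endfacet
  facet normal 1.0000 0.0000 0.0000
    outer loop
      vertex 20.00 0.00 0.00
      vertex 20.00 11.00 8.00
      vertex 20.00 0.00 8.00
    endloop
  endfacet
endsolid part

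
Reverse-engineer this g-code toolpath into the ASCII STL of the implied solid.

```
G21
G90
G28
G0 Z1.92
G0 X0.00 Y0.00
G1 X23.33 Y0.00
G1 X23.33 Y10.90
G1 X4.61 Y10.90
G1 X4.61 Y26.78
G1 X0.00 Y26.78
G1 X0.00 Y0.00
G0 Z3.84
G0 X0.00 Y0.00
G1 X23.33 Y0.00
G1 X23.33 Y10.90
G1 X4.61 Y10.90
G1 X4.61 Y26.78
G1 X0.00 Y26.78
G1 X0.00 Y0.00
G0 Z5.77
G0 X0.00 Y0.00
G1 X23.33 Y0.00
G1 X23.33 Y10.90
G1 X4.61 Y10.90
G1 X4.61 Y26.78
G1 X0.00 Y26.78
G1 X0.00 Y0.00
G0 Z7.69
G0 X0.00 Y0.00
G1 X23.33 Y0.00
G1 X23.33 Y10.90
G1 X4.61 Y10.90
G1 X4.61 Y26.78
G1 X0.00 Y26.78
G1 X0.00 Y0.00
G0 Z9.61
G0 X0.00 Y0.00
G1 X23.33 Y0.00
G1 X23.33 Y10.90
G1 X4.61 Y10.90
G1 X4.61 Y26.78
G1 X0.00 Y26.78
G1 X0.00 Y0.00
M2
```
solid part
  facet normal 0.0000 0.0000 -1.0000
    outer loop
      vertex 23.33 10.90 0.00
      vertex 23.33 0.00 0.00
      vertex 0.00 0.00 0.00
    endloop
  endfacet
  facet normal 0.0000 0.0000 -1.0000
    outer loop
      vertex 4.61 10.90 0.00
      vertex 23.33 10.90 0.00
      vertex 0.00 0.00 0.00
    endloop
  endfacet
  facet normal 0.0000 0.0000 -1.0000
    outer loop
      vertex 4.61 26.78 0.00
      vertex 4.61 10.90 0.00
      vertex 0.00 0.00 0.00
    endloop
  endfacet
  facet normal 0.0000 0.0000 -1.0000
    outer loop
      vertex 0.00 26.78 0.00
      vertex 4.61 26.78 0.00
      vertex 0.00 0.00 0.00
    endloop
  endfacet
  facet normal 0.0000 0.0000 1.0000
    outer loop
      vertex 0.00 0.00 9.61
      vertex 23.33 0.00 9.61
      vertex 23.33 10.90 9.61
    endloop
  endfacet
  facet normal 0.0000 0.0000 1.0000
    outer loop
      vertex 0.00 0.00 9.61
      vertex 23.33 10.90 9.61
      vertex 4.61 10.90 9.61
    endloop
  endfacet
  facet normal 0.0000 0.0000 1.0000
    outer loop
      vertex 0.00 0.00 9.61
      vertex 4.61 10.90 9.61
      vertex 4.61 26.78 9.61
    endloop
  endfacet
  facet normal 0.0000 0.0000 1.0000
    outer loop
      vertex 0.00 0.00 9.61
      vertex 4.61 26.78 9.61
      vertex 0.00 26.78 9.61
    endloop
  endfacet
  facet normal 0.0000 -1.0000 0.0000
    outer loop
      vertex 0.00 0.00 0.00
      vertex 23.33 0.00 0.00
      vertex 23.33 0.00 9.61
    endloop
  endfacet
  facet normal 0.0000 -1.0000 0.0000
    outer loop
      vertex 0.00 0.00 0.00
      vertex 23.33 0.00 9.61
      vertex 0.00 0.00 9.61
    endloop
  endfacet
  facet normal 1.0000 0.0000 0.0000
    outer loop
      vertex 23.33 0.00 0.00
      vertex 23.33 10.90 0.00
      vertex 23.33 10.90 9.61
    endloop
  endfacet
  facet normal 1.0000 0.0000 0.0000
    outer loop
      vertex 23.33 0.00 0.00
      vertex 23.33 10.90 9.61
      vertex 23.33 0.00 9.61
    endloop
  endfacet
  facet normal 0.0000 1.0000 0.0000
    outer loop
      vertex 23.33 10.90 0.00
      vertex 4.61 10.90 0.00
      vertex 4.61 10.90 9.61
    endloop
  endfacet
  facet normal 0.0000 1.0000 0.0000
    outer loop
      vertex 23.33 10.90 0.00
      vertex 4.61 10.90 9.61
      vertex 23.33 10.90 9.61
    endloop
  endfacet
  facet normal 1.0000 0.0000 0.0000
    outer loop
      vertex 4.61 10.90 0.00
      vertex 4.61 26.78 0.00
      vertex 4.61 26.78 9.61
    endloop
  endfacet
  facet normal 1.0000 0.0000 0.0000
    outer loop
      vertex 4.61 10.90 0.00
      vertex 4.61 26.78 9.61
      vertex 4.61 10.90 9.61
    endloop
  endfacet
  facet normal 0.0000 1.0000 0.0000
    outer loop
      vertex 4.61 26.78 0.00
      vertex 0.00 26.78 0.00
      vertex 0.00 26.78 9.61
    endloop
  endfacet
  facet normal 0.0000 1.0000 0.0000
    outer loop
      vertex 4.61 26.78 0.00
      vertex 0.00 26.78 9.61
      vertex 4.61 26.78 9.61
    endloop
  endfacet
  facet normal -1.0000 0.0000 0.0000
    outer loop
      vertex 0.00 26.78 0.00
      vertex 0.00 0.00 0.00
      vertex 0.00 0.00 9.61
    endloop
  endfacet
  facet normal -1.0000 0.0000 0.0000
    outer loop
      vertex 0.00 26.78 0.00
      vertex 0.00 0.00 9.61
      vertex 0.00 26.78 9.61
    endloop
  endfacet
endsolid part

The G0 Z moves step by Δz≈1.92 mm. Every layer's G1 loop is the same polygon, so the solid is a straight extrusion of it from z=0 to z≈9.61. Closing with flat bottom and top caps and triangulating gives 20 facets — an L-shaped prism: outer 23.3 × 26.8 mm, arm thicknesses ≈ 10.9 mm (horizontal) and 4.61 mm (vertical), extruded 9.61 mm in z.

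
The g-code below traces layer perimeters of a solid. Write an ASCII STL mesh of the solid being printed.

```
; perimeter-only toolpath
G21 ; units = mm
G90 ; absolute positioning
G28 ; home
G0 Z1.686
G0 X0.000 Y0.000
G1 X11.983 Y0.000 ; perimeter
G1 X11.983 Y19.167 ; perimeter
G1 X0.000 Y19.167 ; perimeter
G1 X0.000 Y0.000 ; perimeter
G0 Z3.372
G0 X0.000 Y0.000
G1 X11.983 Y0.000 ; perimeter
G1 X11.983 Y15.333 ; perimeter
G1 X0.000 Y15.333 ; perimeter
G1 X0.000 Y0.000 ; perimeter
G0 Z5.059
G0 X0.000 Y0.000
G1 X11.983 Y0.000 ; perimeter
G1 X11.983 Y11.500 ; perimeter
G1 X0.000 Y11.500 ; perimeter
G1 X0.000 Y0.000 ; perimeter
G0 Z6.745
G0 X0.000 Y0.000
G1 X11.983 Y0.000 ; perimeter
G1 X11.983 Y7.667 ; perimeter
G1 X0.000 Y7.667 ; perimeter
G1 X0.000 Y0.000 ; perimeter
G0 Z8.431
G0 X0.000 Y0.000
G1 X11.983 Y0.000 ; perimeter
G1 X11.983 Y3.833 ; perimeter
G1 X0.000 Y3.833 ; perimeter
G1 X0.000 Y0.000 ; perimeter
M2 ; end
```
solid part
  facet normal 0.0000 0.0000 -1.0000
    outer loop
      vertex 11.983 23.000 0.000
      vertex 11.983 0.000 0.000
      vertex 0.000 0.000 0.000
    endloop
  endfacet
  facet normal 0.0000 0.0000 -1.0000
    outer loop
      vertex 0.000 23.000 0.000
      vertex 11.983 23.000 0.000
      vertex 0.000 0.000 0.000
    endloop
  endfacet
  facet normal 0.0000 -1.0000 0.0000
    outer loop
      vertex 0.000 0.000 0.000
      vertex 11.983 0.000 0.000
      vertex 11.983 0.000 10.117
    endloop
  endfacet
  facet normal 0.0000 -1.0000 0.0000
    outer loop
      vertex 0.000 0.000 0.000
      vertex 11.983 0.000 10.117
      vertex 0.000 0.000 10.117
    endloop
  endfacet
  facet normal 0.0000 0.4026 0.9154
    outer loop
      vertex 0.000 0.000 10.117
      vertex 11.983 0.000 10.117
      vertex 11.983 23.000 0.000
    endloop
  endfacet
  facet normal 0.0000 0.4026 0.9154
    outer loop
      vertex 0.000 0.000 10.117
      vertex 11.983 23.000 0.000
      vertex 0.000 23.000 0.000
    endloop
  endfacet
  facet normal -1.0000 0.0000 0.0000
    outer loop
      vertex 0.000 0.000 10.117
      vertex 0.000 23.000 0.000
      vertex 0.000 0.000 0.000
    endloop
  endfacet
  facet normal 1.0000 0.0000 0.0000
    outer loop
      vertex 11.983 0.000 0.000
      vertex 11.983 23.000 0.000
      vertex 11.983 0.000 10.117
    endloop
  endfacet
endsolid part

The G0 Z moves step by Δz≈1.686 mm. The G1 loops shrink linearly with z, so the solid tapers from its base footprint up to z≈10.1. Closing with a flat bottom cap and the tapered top and triangulating gives 8 facets — a wedge (ramp): 12 × 23 mm base, rising to 10.1 mm along the y=0 edge and sloping linearly to z=0 at y=23.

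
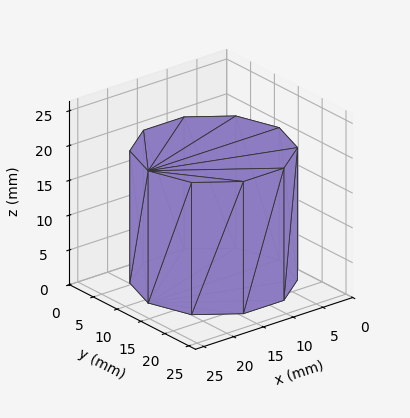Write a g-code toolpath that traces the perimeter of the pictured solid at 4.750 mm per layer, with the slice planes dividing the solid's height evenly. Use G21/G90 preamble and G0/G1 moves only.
Reading the render: the shape is a regular 10-sided prism (a cylinder approximated with 10 flat sides), circumscribed radius ≈ 11 mm, height ≈ 19 mm (dimensions read to the nearest mm from the axis ticks). For the g-code, the solid's height is divided into equal slices at the stated Δz and each level perimeter traced with G1 moves after a G0 lift.

; perimeter-only toolpath
G21 ; units = mm
G90 ; absolute positioning
G28 ; home
; layer 1
G0 Z4.750
G0 X22.000 Y11.000
G1 X19.899 Y17.466
G1 X14.399 Y21.462
G1 X7.601 Y21.462
G1 X2.101 Y17.466
G1 X0.000 Y11.000
G1 X2.101 Y4.534
G1 X7.601 Y0.538
G1 X14.399 Y0.538
G1 X19.899 Y4.534
G1 X22.000 Y11.000
; layer 2
G0 Z9.500
G0 X22.000 Y11.000
G1 X19.899 Y17.466
G1 X14.399 Y21.462
G1 X7.601 Y21.462
G1 X2.101 Y17.466
G1 X0.000 Y11.000
G1 X2.101 Y4.534
G1 X7.601 Y0.538
G1 X14.399 Y0.538
G1 X19.899 Y4.534
G1 X22.000 Y11.000
; layer 3
G0 Z14.250
G0 X22.000 Y11.000
G1 X19.899 Y17.466
G1 X14.399 Y21.462
G1 X7.601 Y21.462
G1 X2.101 Y17.466
G1 X0.000 Y11.000
G1 X2.101 Y4.534
G1 X7.601 Y0.538
G1 X14.399 Y0.538
G1 X19.899 Y4.534
G1 X22.000 Y11.000
; layer 4
G0 Z19.000
G0 X22.000 Y11.000
G1 X19.899 Y17.466
G1 X14.399 Y21.462
G1 X7.601 Y21.462
G1 X2.101 Y17.466
G1 X0.000 Y11.000
G1 X2.101 Y4.534
G1 X7.601 Y0.538
G1 X14.399 Y0.538
G1 X19.899 Y4.534
G1 X22.000 Y11.000
M2 ; end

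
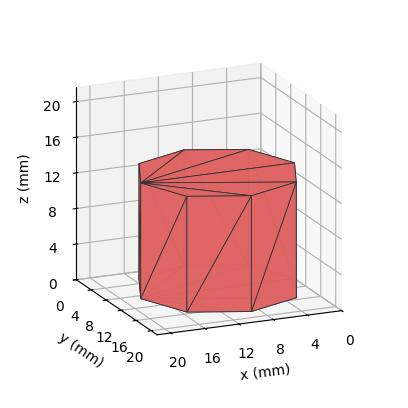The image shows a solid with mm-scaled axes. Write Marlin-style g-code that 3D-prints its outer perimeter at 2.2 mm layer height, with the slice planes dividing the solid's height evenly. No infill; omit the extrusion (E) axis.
Reading the render: the shape is a regular 8-sided prism (a cylinder approximated with 8 flat sides), circumscribed radius ≈ 9 mm, height ≈ 13 mm (dimensions read to the nearest mm from the axis ticks). For the g-code, the solid's height is divided into equal slices at the stated Δz and each level perimeter traced with G1 moves after a G0 lift.

; perimeter-only toolpath
G21 ; units = mm
G90 ; absolute positioning
G28 ; home
; layer 1
G0 Z2.2
G0 X18.0 Y9.0
G1 X15.4 Y15.4
G1 X9.0 Y18.0
G1 X2.6 Y15.4
G1 X0.0 Y9.0
G1 X2.6 Y2.6
G1 X9.0 Y0.0
G1 X15.4 Y2.6
G1 X18.0 Y9.0
; layer 2
G0 Z4.3
G0 X18.0 Y9.0
G1 X15.4 Y15.4
G1 X9.0 Y18.0
G1 X2.6 Y15.4
G1 X0.0 Y9.0
G1 X2.6 Y2.6
G1 X9.0 Y0.0
G1 X15.4 Y2.6
G1 X18.0 Y9.0
; layer 3
G0 Z6.5
G0 X18.0 Y9.0
G1 X15.4 Y15.4
G1 X9.0 Y18.0
G1 X2.6 Y15.4
G1 X0.0 Y9.0
G1 X2.6 Y2.6
G1 X9.0 Y0.0
G1 X15.4 Y2.6
G1 X18.0 Y9.0
; layer 4
G0 Z8.7
G0 X18.0 Y9.0
G1 X15.4 Y15.4
G1 X9.0 Y18.0
G1 X2.6 Y15.4
G1 X0.0 Y9.0
G1 X2.6 Y2.6
G1 X9.0 Y0.0
G1 X15.4 Y2.6
G1 X18.0 Y9.0
; layer 5
G0 Z10.8
G0 X18.0 Y9.0
G1 X15.4 Y15.4
G1 X9.0 Y18.0
G1 X2.6 Y15.4
G1 X0.0 Y9.0
G1 X2.6 Y2.6
G1 X9.0 Y0.0
G1 X15.4 Y2.6
G1 X18.0 Y9.0
; layer 6
G0 Z13.0
G0 X18.0 Y9.0
G1 X15.4 Y15.4
G1 X9.0 Y18.0
G1 X2.6 Y15.4
G1 X0.0 Y9.0
G1 X2.6 Y2.6
G1 X9.0 Y0.0
G1 X15.4 Y2.6
G1 X18.0 Y9.0
M2 ; end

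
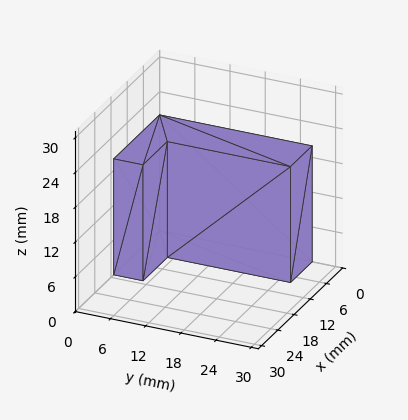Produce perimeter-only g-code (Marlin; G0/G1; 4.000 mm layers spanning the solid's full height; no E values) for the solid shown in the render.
Reading the render: the shape is an L-shaped prism: outer 17 × 26 mm, arm thicknesses ≈ 5 mm (horizontal) and 8 mm (vertical), extruded 20 mm in z (dimensions read to the nearest mm from the axis ticks). For the g-code, the solid's height is divided into equal slices at the stated Δz and each level perimeter traced with G1 moves after a G0 lift.

; perimeter-only toolpath
G21 ; units = mm
G90 ; absolute positioning
G28 ; home
; layer 1
G0 Z4.000
G0 X0.000 Y0.000
G1 X17.000 Y0.000
G1 X17.000 Y5.000
G1 X8.000 Y5.000
G1 X8.000 Y26.000
G1 X0.000 Y26.000
G1 X0.000 Y0.000
; layer 2
G0 Z8.000
G0 X0.000 Y0.000
G1 X17.000 Y0.000
G1 X17.000 Y5.000
G1 X8.000 Y5.000
G1 X8.000 Y26.000
G1 X0.000 Y26.000
G1 X0.000 Y0.000
; layer 3
G0 Z12.000
G0 X0.000 Y0.000
G1 X17.000 Y0.000
G1 X17.000 Y5.000
G1 X8.000 Y5.000
G1 X8.000 Y26.000
G1 X0.000 Y26.000
G1 X0.000 Y0.000
; layer 4
G0 Z16.000
G0 X0.000 Y0.000
G1 X17.000 Y0.000
G1 X17.000 Y5.000
G1 X8.000 Y5.000
G1 X8.000 Y26.000
G1 X0.000 Y26.000
G1 X0.000 Y0.000
; layer 5
G0 Z20.000
G0 X0.000 Y0.000
G1 X17.000 Y0.000
G1 X17.000 Y5.000
G1 X8.000 Y5.000
G1 X8.000 Y26.000
G1 X0.000 Y26.000
G1 X0.000 Y0.000
M2 ; end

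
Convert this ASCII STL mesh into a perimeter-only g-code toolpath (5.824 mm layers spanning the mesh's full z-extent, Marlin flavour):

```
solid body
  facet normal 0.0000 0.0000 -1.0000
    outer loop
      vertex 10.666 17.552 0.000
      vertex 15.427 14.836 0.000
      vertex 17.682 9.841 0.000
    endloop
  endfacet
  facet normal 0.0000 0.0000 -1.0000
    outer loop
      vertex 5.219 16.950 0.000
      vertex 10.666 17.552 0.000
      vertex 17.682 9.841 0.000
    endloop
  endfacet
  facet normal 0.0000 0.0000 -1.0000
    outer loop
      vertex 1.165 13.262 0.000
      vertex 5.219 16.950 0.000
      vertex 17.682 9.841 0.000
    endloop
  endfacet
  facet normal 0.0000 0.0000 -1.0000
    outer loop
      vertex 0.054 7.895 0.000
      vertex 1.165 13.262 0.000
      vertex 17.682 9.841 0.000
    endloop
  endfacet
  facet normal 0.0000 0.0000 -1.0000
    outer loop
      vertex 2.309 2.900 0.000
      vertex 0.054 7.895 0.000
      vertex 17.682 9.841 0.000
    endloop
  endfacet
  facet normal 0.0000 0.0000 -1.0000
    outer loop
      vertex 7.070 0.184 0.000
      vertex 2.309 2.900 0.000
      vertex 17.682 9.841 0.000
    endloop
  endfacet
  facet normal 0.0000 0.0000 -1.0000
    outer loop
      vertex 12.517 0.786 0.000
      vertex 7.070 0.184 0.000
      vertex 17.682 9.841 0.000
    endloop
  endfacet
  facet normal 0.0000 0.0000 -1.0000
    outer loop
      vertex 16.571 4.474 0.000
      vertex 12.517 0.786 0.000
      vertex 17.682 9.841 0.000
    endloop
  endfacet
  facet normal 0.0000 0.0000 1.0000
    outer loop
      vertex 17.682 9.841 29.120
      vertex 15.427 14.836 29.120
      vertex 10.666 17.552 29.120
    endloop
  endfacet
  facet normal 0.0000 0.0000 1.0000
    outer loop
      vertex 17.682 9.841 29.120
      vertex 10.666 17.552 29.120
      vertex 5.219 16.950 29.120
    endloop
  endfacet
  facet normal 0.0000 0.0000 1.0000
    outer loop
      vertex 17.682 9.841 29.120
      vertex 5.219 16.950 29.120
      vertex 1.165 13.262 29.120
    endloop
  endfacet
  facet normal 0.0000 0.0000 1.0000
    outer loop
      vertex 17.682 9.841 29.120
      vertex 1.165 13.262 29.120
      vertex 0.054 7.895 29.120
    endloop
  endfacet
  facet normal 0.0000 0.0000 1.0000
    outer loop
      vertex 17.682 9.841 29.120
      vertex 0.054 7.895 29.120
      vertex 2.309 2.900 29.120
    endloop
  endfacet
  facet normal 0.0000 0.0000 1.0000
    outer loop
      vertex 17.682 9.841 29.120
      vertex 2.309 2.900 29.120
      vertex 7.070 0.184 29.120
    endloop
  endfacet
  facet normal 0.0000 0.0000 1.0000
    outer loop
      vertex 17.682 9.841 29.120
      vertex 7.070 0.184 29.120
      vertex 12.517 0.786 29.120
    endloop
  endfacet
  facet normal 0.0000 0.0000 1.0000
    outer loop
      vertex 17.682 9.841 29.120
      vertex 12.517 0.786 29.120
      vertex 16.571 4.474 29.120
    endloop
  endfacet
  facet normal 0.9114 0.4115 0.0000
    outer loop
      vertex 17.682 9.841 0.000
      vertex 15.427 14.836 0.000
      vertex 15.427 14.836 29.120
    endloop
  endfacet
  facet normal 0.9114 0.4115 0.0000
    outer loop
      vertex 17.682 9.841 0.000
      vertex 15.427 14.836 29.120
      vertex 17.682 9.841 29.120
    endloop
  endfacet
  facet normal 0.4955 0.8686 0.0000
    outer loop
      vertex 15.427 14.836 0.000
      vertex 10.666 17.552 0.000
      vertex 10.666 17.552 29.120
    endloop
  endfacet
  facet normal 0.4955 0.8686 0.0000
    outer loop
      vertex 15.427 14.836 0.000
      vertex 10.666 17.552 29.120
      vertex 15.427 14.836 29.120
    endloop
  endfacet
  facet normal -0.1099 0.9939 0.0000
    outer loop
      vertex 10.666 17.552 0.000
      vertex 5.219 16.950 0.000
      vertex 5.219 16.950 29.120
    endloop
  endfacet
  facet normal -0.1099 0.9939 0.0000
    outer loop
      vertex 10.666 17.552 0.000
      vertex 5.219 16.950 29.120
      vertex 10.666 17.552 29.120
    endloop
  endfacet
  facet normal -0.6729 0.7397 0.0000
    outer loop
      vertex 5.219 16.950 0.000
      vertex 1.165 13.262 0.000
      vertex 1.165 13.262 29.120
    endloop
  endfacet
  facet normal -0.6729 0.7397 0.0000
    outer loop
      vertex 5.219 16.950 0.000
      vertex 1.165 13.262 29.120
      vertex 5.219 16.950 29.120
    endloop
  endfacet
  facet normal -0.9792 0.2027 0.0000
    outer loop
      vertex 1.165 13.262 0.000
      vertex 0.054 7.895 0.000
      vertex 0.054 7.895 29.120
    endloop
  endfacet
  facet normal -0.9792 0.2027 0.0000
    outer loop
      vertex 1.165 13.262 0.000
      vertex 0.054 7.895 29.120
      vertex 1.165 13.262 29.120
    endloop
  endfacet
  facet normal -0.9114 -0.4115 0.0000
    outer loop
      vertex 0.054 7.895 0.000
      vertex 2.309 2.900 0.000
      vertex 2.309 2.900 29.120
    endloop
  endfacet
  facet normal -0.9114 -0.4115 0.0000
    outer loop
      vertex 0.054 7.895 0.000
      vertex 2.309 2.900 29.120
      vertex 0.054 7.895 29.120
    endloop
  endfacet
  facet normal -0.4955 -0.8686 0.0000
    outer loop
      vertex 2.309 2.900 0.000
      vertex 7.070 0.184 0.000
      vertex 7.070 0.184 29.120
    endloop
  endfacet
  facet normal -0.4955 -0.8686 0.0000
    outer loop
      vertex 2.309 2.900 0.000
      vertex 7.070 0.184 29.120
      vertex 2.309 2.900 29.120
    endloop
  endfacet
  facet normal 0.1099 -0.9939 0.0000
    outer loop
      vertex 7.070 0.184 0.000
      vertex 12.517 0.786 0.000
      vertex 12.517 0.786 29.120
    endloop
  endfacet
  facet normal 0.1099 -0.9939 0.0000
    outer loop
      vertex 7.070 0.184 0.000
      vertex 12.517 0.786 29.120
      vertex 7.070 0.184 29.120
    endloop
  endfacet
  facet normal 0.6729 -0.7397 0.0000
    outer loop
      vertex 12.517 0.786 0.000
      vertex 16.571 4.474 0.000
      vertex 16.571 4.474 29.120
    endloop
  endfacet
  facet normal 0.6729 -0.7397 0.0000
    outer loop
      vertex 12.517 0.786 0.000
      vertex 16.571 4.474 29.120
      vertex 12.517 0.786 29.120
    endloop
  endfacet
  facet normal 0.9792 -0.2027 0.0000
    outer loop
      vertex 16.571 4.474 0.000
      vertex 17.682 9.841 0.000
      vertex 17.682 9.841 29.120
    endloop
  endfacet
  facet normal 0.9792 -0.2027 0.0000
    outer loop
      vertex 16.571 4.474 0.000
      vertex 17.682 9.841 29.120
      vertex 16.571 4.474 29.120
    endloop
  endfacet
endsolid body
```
; perimeter-only toolpath
G21 ; units = mm
G90 ; absolute positioning
G28 ; home
; layer 1
G0 Z5.824
G0 X17.682 Y9.841
G1 X15.427 Y14.836
G1 X10.666 Y17.552
G1 X5.219 Y16.950
G1 X1.165 Y13.262
G1 X0.054 Y7.895
G1 X2.309 Y2.900
G1 X7.070 Y0.184
G1 X12.517 Y0.786
G1 X16.571 Y4.474
G1 X17.682 Y9.841
; layer 2
G0 Z11.648
G0 X17.682 Y9.841
G1 X15.427 Y14.836
G1 X10.666 Y17.552
G1 X5.219 Y16.950
G1 X1.165 Y13.262
G1 X0.054 Y7.895
G1 X2.309 Y2.900
G1 X7.070 Y0.184
G1 X12.517 Y0.786
G1 X16.571 Y4.474
G1 X17.682 Y9.841
; layer 3
G0 Z17.472
G0 X17.682 Y9.841
G1 X15.427 Y14.836
G1 X10.666 Y17.552
G1 X5.219 Y16.950
G1 X1.165 Y13.262
G1 X0.054 Y7.895
G1 X2.309 Y2.900
G1 X7.070 Y0.184
G1 X12.517 Y0.786
G1 X16.571 Y4.474
G1 X17.682 Y9.841
; layer 4
G0 Z23.296
G0 X17.682 Y9.841
G1 X15.427 Y14.836
G1 X10.666 Y17.552
G1 X5.219 Y16.950
G1 X1.165 Y13.262
G1 X0.054 Y7.895
G1 X2.309 Y2.900
G1 X7.070 Y0.184
G1 X12.517 Y0.786
G1 X16.571 Y4.474
G1 X17.682 Y9.841
; layer 5
G0 Z29.120
G0 X17.682 Y9.841
G1 X15.427 Y14.836
G1 X10.666 Y17.552
G1 X5.219 Y16.950
G1 X1.165 Y13.262
G1 X0.054 Y7.895
G1 X2.309 Y2.900
G1 X7.070 Y0.184
G1 X12.517 Y0.786
G1 X16.571 Y4.474
G1 X17.682 Y9.841
M2 ; end

The solid is a regular 10-sided prism (a cylinder approximated with 10 flat sides), circumscribed radius ≈ 8.87 mm, height ≈ 29.1 mm. Slicing at Δz = 5.824 mm — 5 equal slices spanning the solid's height, so layer i sits at z = i·h/5 — gives 5 non-empty perimeters. Each is a 10-segment closed polygon; G0 lifts to the layer z and rapids to the start vertex, then G1 traces the edges.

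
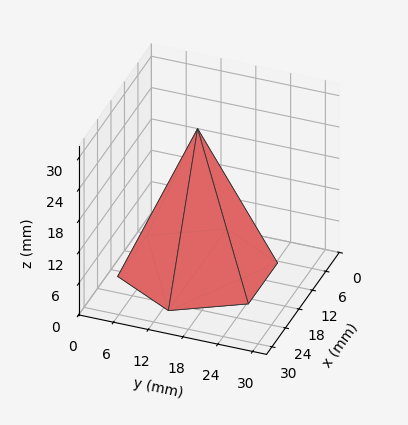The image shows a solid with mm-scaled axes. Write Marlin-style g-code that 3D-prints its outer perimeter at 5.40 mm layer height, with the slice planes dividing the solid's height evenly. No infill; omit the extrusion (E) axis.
Reading the render: the shape is a regular 6-sided pyramid, base circumscribed radius ≈ 13 mm, apex at z ≈ 27 mm (dimensions read to the nearest mm from the axis ticks). For the g-code, the solid's height is divided into equal slices at the stated Δz and each level perimeter traced with G1 moves after a G0 lift.

; perimeter-only toolpath
G21 ; units = mm
G90 ; absolute positioning
G28 ; home
; layer 1
G0 Z5.40
G0 X23.40 Y13.00
G1 X18.20 Y22.01
G1 X7.80 Y22.01
G1 X2.60 Y13.00
G1 X7.80 Y3.99
G1 X18.20 Y3.99
G1 X23.40 Y13.00
; layer 2
G0 Z10.80
G0 X20.80 Y13.00
G1 X16.90 Y19.76
G1 X9.10 Y19.76
G1 X5.20 Y13.00
G1 X9.10 Y6.24
G1 X16.90 Y6.24
G1 X20.80 Y13.00
; layer 3
G0 Z16.20
G0 X18.20 Y13.00
G1 X15.60 Y17.50
G1 X10.40 Y17.50
G1 X7.80 Y13.00
G1 X10.40 Y8.50
G1 X15.60 Y8.50
G1 X18.20 Y13.00
; layer 4
G0 Z21.60
G0 X15.60 Y13.00
G1 X14.30 Y15.25
G1 X11.70 Y15.25
G1 X10.40 Y13.00
G1 X11.70 Y10.75
G1 X14.30 Y10.75
G1 X15.60 Y13.00
M2 ; end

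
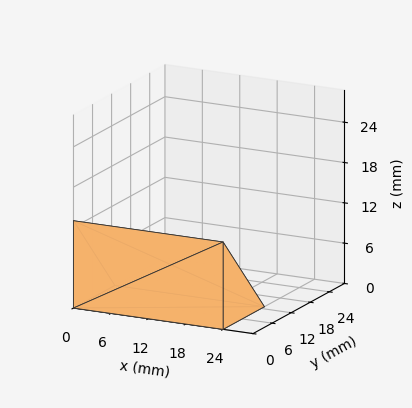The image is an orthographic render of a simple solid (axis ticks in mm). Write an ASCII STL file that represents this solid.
Reading the render: the shape is a wedge (ramp): 24 × 13 mm base, rising to 13 mm along the y=0 edge and sloping linearly to z=0 at y=13 (dimensions read to the nearest mm from the axis ticks). For the STL, each face is triangulated and given an outward normal.

solid part
  facet normal 0.0000 0.0000 -1.0000
    outer loop
      vertex 24.0 13.0 0.0
      vertex 24.0 0.0 0.0
      vertex 0.0 0.0 0.0
    endloop
  endfacet
  facet normal 0.0000 0.0000 -1.0000
    outer loop
      vertex 0.0 13.0 0.0
      vertex 24.0 13.0 0.0
      vertex 0.0 0.0 0.0
    endloop
  endfacet
  facet normal 0.0000 -1.0000 0.0000
    outer loop
      vertex 0.0 0.0 0.0
      vertex 24.0 0.0 0.0
      vertex 24.0 0.0 13.0
    endloop
  endfacet
  facet normal 0.0000 -1.0000 0.0000
    outer loop
      vertex 0.0 0.0 0.0
      vertex 24.0 0.0 13.0
      vertex 0.0 0.0 13.0
    endloop
  endfacet
  facet normal 0.0000 0.7071 0.7071
    outer loop
      vertex 0.0 0.0 13.0
      vertex 24.0 0.0 13.0
      vertex 24.0 13.0 0.0
    endloop
  endfacet
  facet normal 0.0000 0.7071 0.7071
    outer loop
      vertex 0.0 0.0 13.0
      vertex 24.0 13.0 0.0
      vertex 0.0 13.0 0.0
    endloop
  endfacet
  facet normal -1.0000 0.0000 0.0000
    outer loop
      vertex 0.0 0.0 13.0
      vertex 0.0 13.0 0.0
      vertex 0.0 0.0 0.0
    endloop
  endfacet
  facet normal 1.0000 0.0000 0.0000
    outer loop
      vertex 24.0 0.0 0.0
      vertex 24.0 13.0 0.0
      vertex 24.0 0.0 13.0
    endloop
  endfacet
endsolid part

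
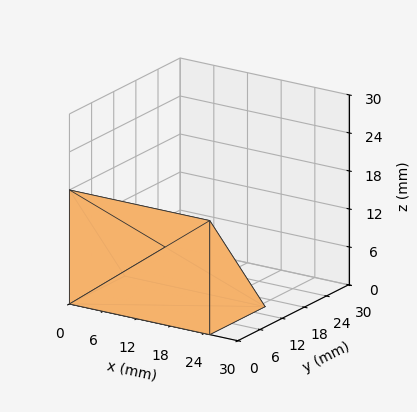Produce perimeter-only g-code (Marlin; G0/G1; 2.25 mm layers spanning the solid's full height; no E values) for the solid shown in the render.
Reading the render: the shape is a wedge (ramp): 25 × 15 mm base, rising to 18 mm along the y=0 edge and sloping linearly to z=0 at y=15 (dimensions read to the nearest mm from the axis ticks). For the g-code, the solid's height is divided into equal slices at the stated Δz and each level perimeter traced with G1 moves after a G0 lift.

; perimeter-only toolpath
G21 ; units = mm
G90 ; absolute positioning
G28 ; home
; layer 1
G0 Z2.25
G0 X0.00 Y0.00
G1 X25.00 Y0.00
G1 X25.00 Y13.12
G1 X0.00 Y13.12
G1 X0.00 Y0.00
; layer 2
G0 Z4.50
G0 X0.00 Y0.00
G1 X25.00 Y0.00
G1 X25.00 Y11.25
G1 X0.00 Y11.25
G1 X0.00 Y0.00
; layer 3
G0 Z6.75
G0 X0.00 Y0.00
G1 X25.00 Y0.00
G1 X25.00 Y9.38
G1 X0.00 Y9.38
G1 X0.00 Y0.00
; layer 4
G0 Z9.00
G0 X0.00 Y0.00
G1 X25.00 Y0.00
G1 X25.00 Y7.50
G1 X0.00 Y7.50
G1 X0.00 Y0.00
; layer 5
G0 Z11.25
G0 X0.00 Y0.00
G1 X25.00 Y0.00
G1 X25.00 Y5.62
G1 X0.00 Y5.62
G1 X0.00 Y0.00
; layer 6
G0 Z13.50
G0 X0.00 Y0.00
G1 X25.00 Y0.00
G1 X25.00 Y3.75
G1 X0.00 Y3.75
G1 X0.00 Y0.00
; layer 7
G0 Z15.75
G0 X0.00 Y0.00
G1 X25.00 Y0.00
G1 X25.00 Y1.88
G1 X0.00 Y1.88
G1 X0.00 Y0.00
M2 ; end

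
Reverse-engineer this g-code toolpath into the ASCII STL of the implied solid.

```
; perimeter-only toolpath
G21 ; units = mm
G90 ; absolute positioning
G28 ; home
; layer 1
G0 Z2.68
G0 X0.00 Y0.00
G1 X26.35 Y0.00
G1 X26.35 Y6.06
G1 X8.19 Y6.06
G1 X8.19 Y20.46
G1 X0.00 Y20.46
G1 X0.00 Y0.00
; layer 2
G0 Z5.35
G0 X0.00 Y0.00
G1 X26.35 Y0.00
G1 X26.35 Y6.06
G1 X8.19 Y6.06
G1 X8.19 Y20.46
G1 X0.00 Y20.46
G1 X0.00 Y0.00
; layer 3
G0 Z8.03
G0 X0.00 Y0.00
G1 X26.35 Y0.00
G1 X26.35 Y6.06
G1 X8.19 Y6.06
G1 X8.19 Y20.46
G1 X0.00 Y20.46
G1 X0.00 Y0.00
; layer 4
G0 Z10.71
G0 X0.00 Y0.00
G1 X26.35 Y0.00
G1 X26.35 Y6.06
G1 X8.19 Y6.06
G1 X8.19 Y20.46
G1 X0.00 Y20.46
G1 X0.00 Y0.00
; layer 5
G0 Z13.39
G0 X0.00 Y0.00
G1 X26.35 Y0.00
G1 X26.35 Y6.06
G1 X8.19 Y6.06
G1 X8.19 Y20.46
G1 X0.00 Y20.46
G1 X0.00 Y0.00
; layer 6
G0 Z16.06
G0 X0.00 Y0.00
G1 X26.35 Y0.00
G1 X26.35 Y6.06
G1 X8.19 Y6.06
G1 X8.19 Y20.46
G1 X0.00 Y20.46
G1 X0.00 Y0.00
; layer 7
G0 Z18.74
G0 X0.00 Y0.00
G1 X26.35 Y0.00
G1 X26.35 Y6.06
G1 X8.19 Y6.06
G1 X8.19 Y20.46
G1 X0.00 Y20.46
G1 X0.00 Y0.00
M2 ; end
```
solid part
  facet normal 0.0000 0.0000 -1.0000
    outer loop
      vertex 26.35 6.06 0.00
      vertex 26.35 0.00 0.00
      vertex 0.00 0.00 0.00
    endloop
  endfacet
  facet normal 0.0000 0.0000 -1.0000
    outer loop
      vertex 8.19 6.06 0.00
      vertex 26.35 6.06 0.00
      vertex 0.00 0.00 0.00
    endloop
  endfacet
  facet normal 0.0000 0.0000 -1.0000
    outer loop
      vertex 8.19 20.46 0.00
      vertex 8.19 6.06 0.00
      vertex 0.00 0.00 0.00
    endloop
  endfacet
  facet normal 0.0000 0.0000 -1.0000
    outer loop
      vertex 0.00 20.46 0.00
      vertex 8.19 20.46 0.00
      vertex 0.00 0.00 0.00
    endloop
  endfacet
  facet normal 0.0000 0.0000 1.0000
    outer loop
      vertex 0.00 0.00 18.74
      vertex 26.35 0.00 18.74
      vertex 26.35 6.06 18.74
    endloop
  endfacet
  facet normal 0.0000 0.0000 1.0000
    outer loop
      vertex 0.00 0.00 18.74
      vertex 26.35 6.06 18.74
      vertex 8.19 6.06 18.74
    endloop
  endfacet
  facet normal 0.0000 0.0000 1.0000
    outer loop
      vertex 0.00 0.00 18.74
      vertex 8.19 6.06 18.74
      vertex 8.19 20.46 18.74
    endloop
  endfacet
  facet normal 0.0000 0.0000 1.0000
    outer loop
      vertex 0.00 0.00 18.74
      vertex 8.19 20.46 18.74
      vertex 0.00 20.46 18.74
    endloop
  endfacet
  facet normal 0.0000 -1.0000 0.0000
    outer loop
      vertex 0.00 0.00 0.00
      vertex 26.35 0.00 0.00
      vertex 26.35 0.00 18.74
    endloop
  endfacet
  facet normal 0.0000 -1.0000 0.0000
    outer loop
      vertex 0.00 0.00 0.00
      vertex 26.35 0.00 18.74
      vertex 0.00 0.00 18.74
    endloop
  endfacet
  facet normal 1.0000 0.0000 0.0000
    outer loop
      vertex 26.35 0.00 0.00
      vertex 26.35 6.06 0.00
      vertex 26.35 6.06 18.74
    endloop
  endfacet
  facet normal 1.0000 0.0000 0.0000
    outer loop
      vertex 26.35 0.00 0.00
      vertex 26.35 6.06 18.74
      vertex 26.35 0.00 18.74
    endloop
  endfacet
  facet normal 0.0000 1.0000 0.0000
    outer loop
      vertex 26.35 6.06 0.00
      vertex 8.19 6.06 0.00
      vertex 8.19 6.06 18.74
    endloop
  endfacet
  facet normal 0.0000 1.0000 0.0000
    outer loop
      vertex 26.35 6.06 0.00
      vertex 8.19 6.06 18.74
      vertex 26.35 6.06 18.74
    endloop
  endfacet
  facet normal 1.0000 0.0000 0.0000
    outer loop
      vertex 8.19 6.06 0.00
      vertex 8.19 20.46 0.00
      vertex 8.19 20.46 18.74
    endloop
  endfacet
  facet normal 1.0000 0.0000 0.0000
    outer loop
      vertex 8.19 6.06 0.00
      vertex 8.19 20.46 18.74
      vertex 8.19 6.06 18.74
    endloop
  endfacet
  facet normal 0.0000 1.0000 0.0000
    outer loop
      vertex 8.19 20.46 0.00
      vertex 0.00 20.46 0.00
      vertex 0.00 20.46 18.74
    endloop
  endfacet
  facet normal 0.0000 1.0000 0.0000
    outer loop
      vertex 8.19 20.46 0.00
      vertex 0.00 20.46 18.74
      vertex 8.19 20.46 18.74
    endloop
  endfacet
  facet normal -1.0000 0.0000 0.0000
    outer loop
      vertex 0.00 20.46 0.00
      vertex 0.00 0.00 0.00
      vertex 0.00 0.00 18.74
    endloop
  endfacet
  facet normal -1.0000 0.0000 0.0000
    outer loop
      vertex 0.00 20.46 0.00
      vertex 0.00 0.00 18.74
      vertex 0.00 20.46 18.74
    endloop
  endfacet
endsolid part

The G0 Z moves step by Δz≈2.68 mm. Every layer's G1 loop is the same polygon, so the solid is a straight extrusion of it from z=0 to z≈18.7. Closing with flat bottom and top caps and triangulating gives 20 facets — an L-shaped prism: outer 26.4 × 20.5 mm, arm thicknesses ≈ 6.06 mm (horizontal) and 8.19 mm (vertical), extruded 18.7 mm in z.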